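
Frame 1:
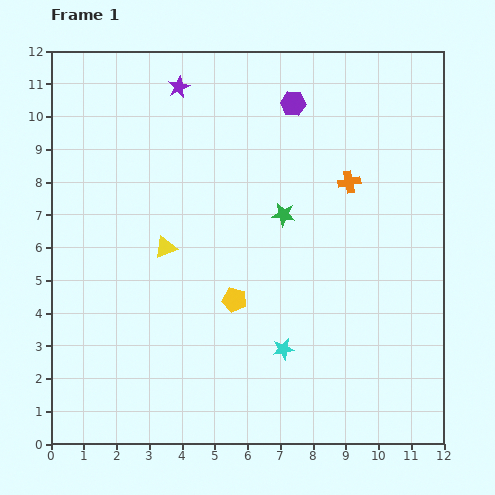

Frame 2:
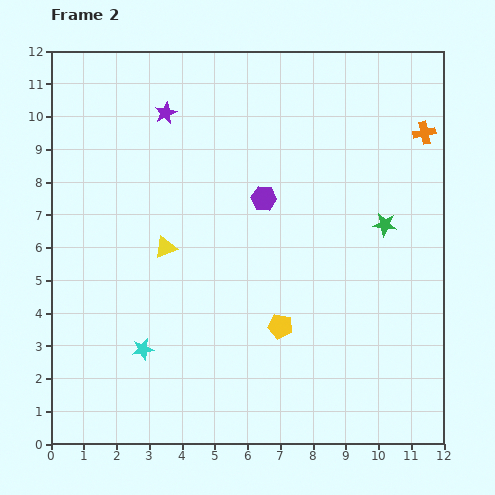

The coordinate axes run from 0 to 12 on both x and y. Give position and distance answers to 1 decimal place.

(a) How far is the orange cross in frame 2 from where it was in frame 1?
2.7

The orange cross moved from (9.1, 8.0) to (11.4, 9.5), a distance of √(2.3² + 1.5²) ≈ 2.7.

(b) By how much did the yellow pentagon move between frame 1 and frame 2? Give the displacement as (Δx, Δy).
(1.4, -0.8)

The yellow pentagon was at (5.6, 4.4) in frame 1 and (7.0, 3.6) in frame 2.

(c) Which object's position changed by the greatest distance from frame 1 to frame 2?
the cyan star

(moved 4.3; next 3.1)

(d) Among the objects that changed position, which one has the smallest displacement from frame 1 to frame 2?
the purple star

(moved 0.9)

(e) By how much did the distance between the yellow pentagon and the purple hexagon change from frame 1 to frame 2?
-2.4

Distance in frame 1: 6.3. Distance in frame 2: 3.9.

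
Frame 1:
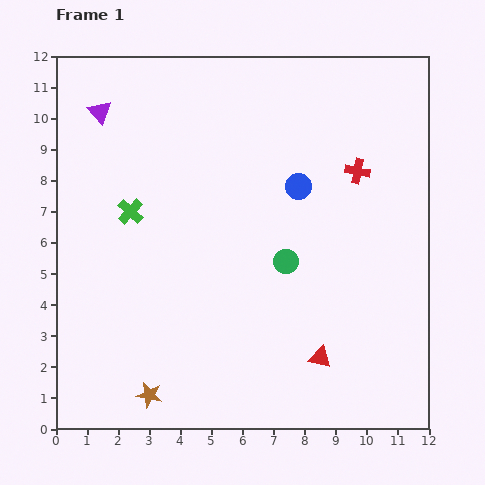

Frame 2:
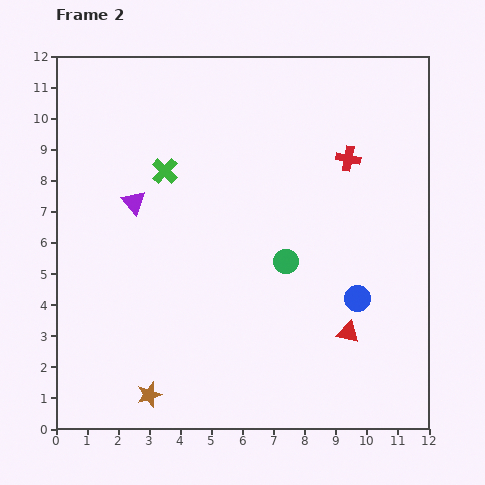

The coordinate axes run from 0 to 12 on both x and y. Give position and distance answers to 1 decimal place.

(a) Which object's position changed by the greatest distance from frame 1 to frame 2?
the blue circle

(moved 4.1; next 3.1)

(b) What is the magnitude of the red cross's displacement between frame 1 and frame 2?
0.5

The red cross moved from (9.7, 8.3) to (9.4, 8.7), a distance of √(0.3² + 0.4²) ≈ 0.5.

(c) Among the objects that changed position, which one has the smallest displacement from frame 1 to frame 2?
the red cross

(moved 0.5)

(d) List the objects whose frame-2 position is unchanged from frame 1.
the green circle, the brown star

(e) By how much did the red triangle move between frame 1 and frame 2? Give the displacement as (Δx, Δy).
(0.9, 0.8)

The red triangle was at (8.5, 2.3) in frame 1 and (9.4, 3.1) in frame 2.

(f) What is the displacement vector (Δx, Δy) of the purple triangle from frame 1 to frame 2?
(1.1, -2.9)

The purple triangle was at (1.4, 10.2) in frame 1 and (2.5, 7.3) in frame 2.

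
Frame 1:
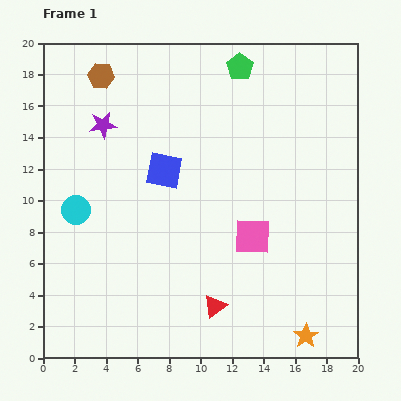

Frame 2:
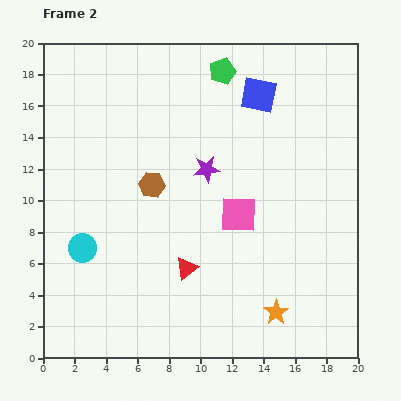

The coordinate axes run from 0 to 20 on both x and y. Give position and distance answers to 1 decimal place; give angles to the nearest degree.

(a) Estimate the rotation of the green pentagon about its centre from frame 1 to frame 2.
17° clockwise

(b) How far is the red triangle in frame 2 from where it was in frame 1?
3.0

The red triangle moved from (10.9, 3.3) to (9.1, 5.7), a distance of √(1.8² + 2.4²) ≈ 3.0.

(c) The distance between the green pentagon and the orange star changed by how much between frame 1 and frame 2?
-1.9

Distance in frame 1: 17.6. Distance in frame 2: 15.7.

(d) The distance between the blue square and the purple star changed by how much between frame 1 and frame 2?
+0.8

Distance in frame 1: 4.9. Distance in frame 2: 5.7.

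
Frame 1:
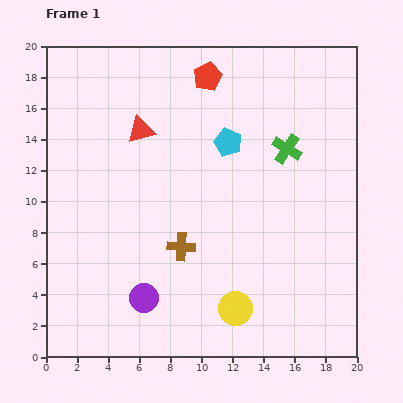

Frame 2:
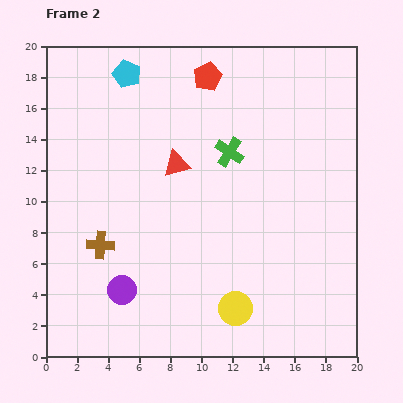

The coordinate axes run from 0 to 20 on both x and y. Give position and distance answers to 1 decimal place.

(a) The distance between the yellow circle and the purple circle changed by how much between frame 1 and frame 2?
+1.5

Distance in frame 1: 5.9. Distance in frame 2: 7.4.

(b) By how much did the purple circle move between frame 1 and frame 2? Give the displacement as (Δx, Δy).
(-1.4, 0.5)

The purple circle was at (6.3, 3.8) in frame 1 and (4.9, 4.3) in frame 2.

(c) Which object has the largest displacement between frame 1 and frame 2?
the cyan pentagon

(moved 7.8; next 5.2)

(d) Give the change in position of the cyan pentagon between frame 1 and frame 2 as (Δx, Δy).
(-6.5, 4.4)

The cyan pentagon was at (11.7, 13.8) in frame 1 and (5.2, 18.2) in frame 2.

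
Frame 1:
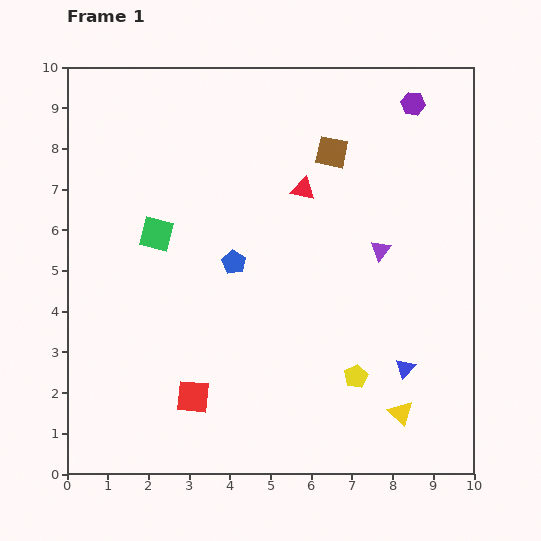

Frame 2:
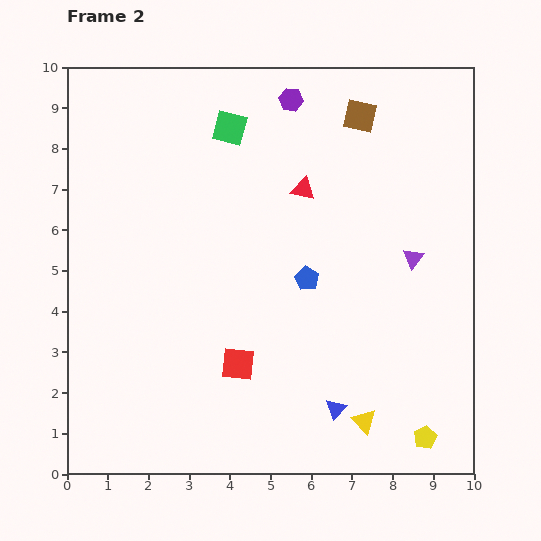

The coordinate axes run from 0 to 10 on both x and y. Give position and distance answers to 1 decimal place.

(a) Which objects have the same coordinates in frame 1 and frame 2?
the red triangle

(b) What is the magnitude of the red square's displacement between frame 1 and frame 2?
1.4

The red square moved from (3.1, 1.9) to (4.2, 2.7), a distance of √(1.1² + 0.8²) ≈ 1.4.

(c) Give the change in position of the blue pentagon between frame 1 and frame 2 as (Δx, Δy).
(1.8, -0.4)

The blue pentagon was at (4.1, 5.2) in frame 1 and (5.9, 4.8) in frame 2.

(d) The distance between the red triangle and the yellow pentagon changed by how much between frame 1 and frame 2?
+2.0

Distance in frame 1: 4.8. Distance in frame 2: 6.8.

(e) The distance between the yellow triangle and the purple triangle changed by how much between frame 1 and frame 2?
+0.2

Distance in frame 1: 4.0. Distance in frame 2: 4.2.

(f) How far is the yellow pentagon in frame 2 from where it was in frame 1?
2.3

The yellow pentagon moved from (7.1, 2.4) to (8.8, 0.9), a distance of √(1.7² + 1.5²) ≈ 2.3.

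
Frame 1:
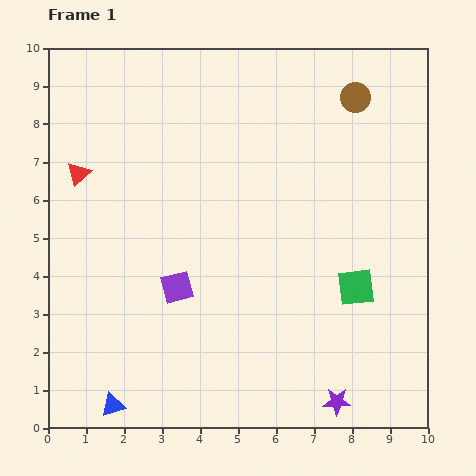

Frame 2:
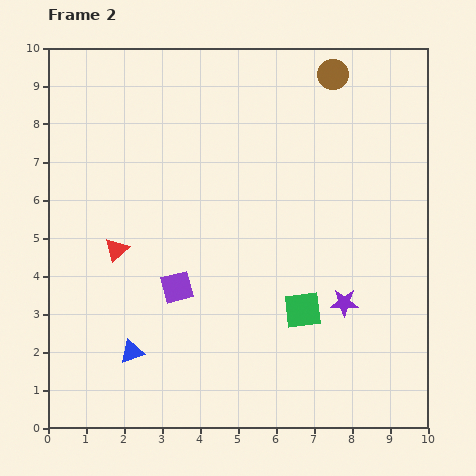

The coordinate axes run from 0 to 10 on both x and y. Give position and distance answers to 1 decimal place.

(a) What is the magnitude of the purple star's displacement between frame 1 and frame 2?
2.6

The purple star moved from (7.6, 0.7) to (7.8, 3.3), a distance of √(0.2² + 2.6²) ≈ 2.6.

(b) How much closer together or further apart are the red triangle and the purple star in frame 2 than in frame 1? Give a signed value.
-2.9

Distance in frame 1: 9.1. Distance in frame 2: 6.2.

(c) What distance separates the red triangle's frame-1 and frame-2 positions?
2.2

The red triangle moved from (0.8, 6.7) to (1.8, 4.7), a distance of √(1.0² + 2.0²) ≈ 2.2.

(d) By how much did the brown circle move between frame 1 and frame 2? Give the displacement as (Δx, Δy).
(-0.6, 0.6)

The brown circle was at (8.1, 8.7) in frame 1 and (7.5, 9.3) in frame 2.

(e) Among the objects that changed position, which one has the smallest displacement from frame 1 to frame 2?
the brown circle

(moved 0.8)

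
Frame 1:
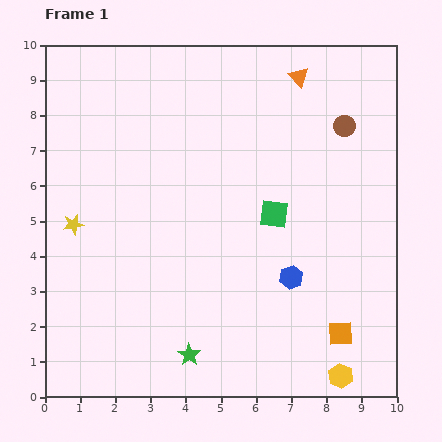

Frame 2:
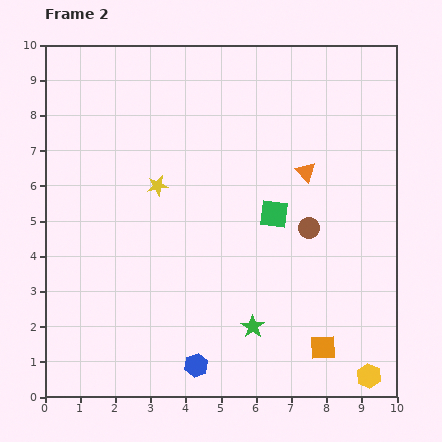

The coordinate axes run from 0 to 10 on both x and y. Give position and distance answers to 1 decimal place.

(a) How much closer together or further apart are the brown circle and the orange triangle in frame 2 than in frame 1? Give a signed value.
-0.3

Distance in frame 1: 1.9. Distance in frame 2: 1.6.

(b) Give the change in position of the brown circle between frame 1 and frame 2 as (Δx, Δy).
(-1.0, -2.9)

The brown circle was at (8.5, 7.7) in frame 1 and (7.5, 4.8) in frame 2.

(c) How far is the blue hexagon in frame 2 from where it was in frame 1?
3.7

The blue hexagon moved from (7.0, 3.4) to (4.3, 0.9), a distance of √(2.7² + 2.5²) ≈ 3.7.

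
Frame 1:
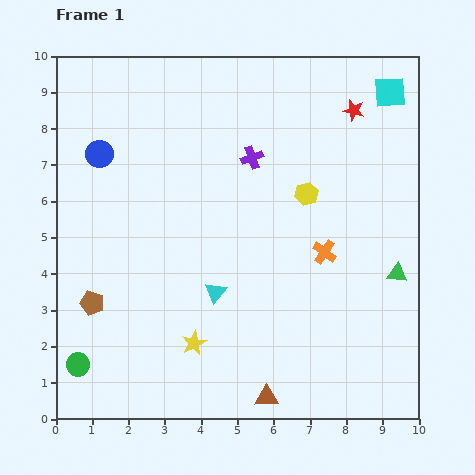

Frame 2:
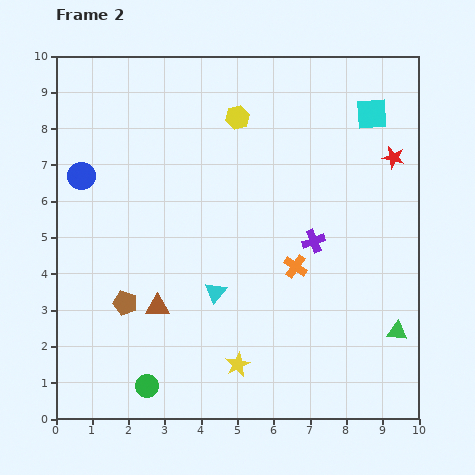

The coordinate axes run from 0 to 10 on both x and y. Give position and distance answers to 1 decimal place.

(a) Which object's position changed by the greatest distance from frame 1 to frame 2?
the brown triangle

(moved 3.9; next 2.9)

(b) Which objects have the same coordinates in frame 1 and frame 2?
the cyan triangle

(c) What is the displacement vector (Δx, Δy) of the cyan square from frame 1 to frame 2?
(-0.5, -0.6)

The cyan square was at (9.2, 9.0) in frame 1 and (8.7, 8.4) in frame 2.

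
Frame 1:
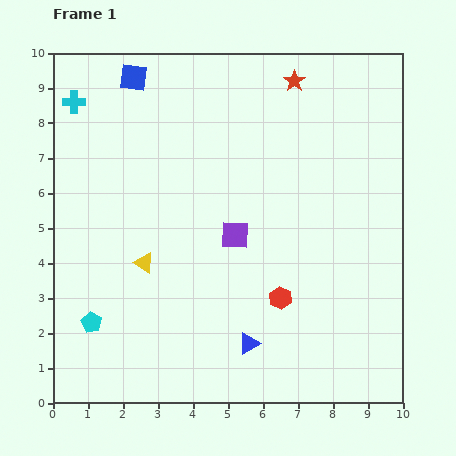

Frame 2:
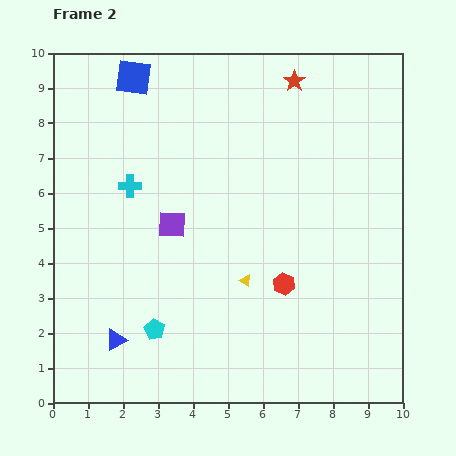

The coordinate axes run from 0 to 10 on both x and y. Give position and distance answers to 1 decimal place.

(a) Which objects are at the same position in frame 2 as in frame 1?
the blue square, the red star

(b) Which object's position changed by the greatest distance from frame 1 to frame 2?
the blue triangle

(moved 3.8; next 2.9)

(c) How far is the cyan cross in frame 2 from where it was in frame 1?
2.9

The cyan cross moved from (0.6, 8.6) to (2.2, 6.2), a distance of √(1.6² + 2.4²) ≈ 2.9.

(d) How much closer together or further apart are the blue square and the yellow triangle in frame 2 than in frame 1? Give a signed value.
+1.3

Distance in frame 1: 5.3. Distance in frame 2: 6.6.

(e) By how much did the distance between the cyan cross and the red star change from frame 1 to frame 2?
-0.7

Distance in frame 1: 6.3. Distance in frame 2: 5.6.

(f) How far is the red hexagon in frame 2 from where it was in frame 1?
0.4

The red hexagon moved from (6.5, 3.0) to (6.6, 3.4), a distance of √(0.1² + 0.4²) ≈ 0.4.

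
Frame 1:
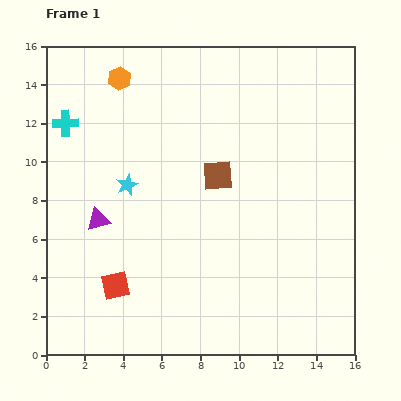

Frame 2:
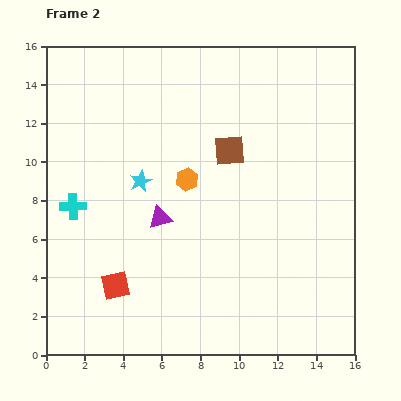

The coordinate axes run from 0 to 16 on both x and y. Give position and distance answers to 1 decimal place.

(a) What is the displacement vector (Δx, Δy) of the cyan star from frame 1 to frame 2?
(0.7, 0.2)

The cyan star was at (4.2, 8.8) in frame 1 and (4.9, 9.0) in frame 2.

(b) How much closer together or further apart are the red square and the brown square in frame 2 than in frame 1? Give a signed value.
+1.4

Distance in frame 1: 7.8. Distance in frame 2: 9.2.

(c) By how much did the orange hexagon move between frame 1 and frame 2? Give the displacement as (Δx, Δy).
(3.5, -5.2)

The orange hexagon was at (3.8, 14.3) in frame 1 and (7.3, 9.1) in frame 2.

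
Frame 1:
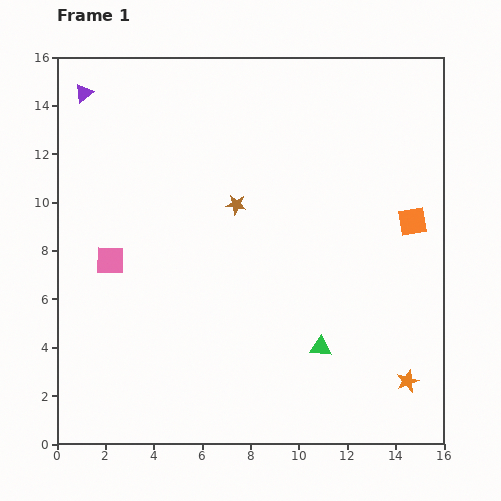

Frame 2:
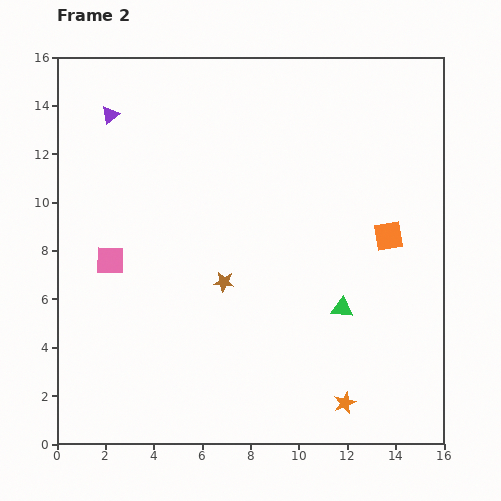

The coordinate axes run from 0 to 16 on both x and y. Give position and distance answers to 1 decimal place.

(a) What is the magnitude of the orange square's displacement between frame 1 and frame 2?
1.2

The orange square moved from (14.7, 9.2) to (13.7, 8.6), a distance of √(1.0² + 0.6²) ≈ 1.2.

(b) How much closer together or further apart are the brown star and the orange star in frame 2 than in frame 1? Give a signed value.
-3.1

Distance in frame 1: 10.2. Distance in frame 2: 7.1.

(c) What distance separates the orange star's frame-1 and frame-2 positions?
2.8

The orange star moved from (14.5, 2.6) to (11.9, 1.7), a distance of √(2.6² + 0.9²) ≈ 2.8.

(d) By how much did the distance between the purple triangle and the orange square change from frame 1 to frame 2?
-2.1

Distance in frame 1: 14.6. Distance in frame 2: 12.5.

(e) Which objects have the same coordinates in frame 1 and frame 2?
the pink square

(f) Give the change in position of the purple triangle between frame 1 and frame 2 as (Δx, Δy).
(1.1, -0.9)

The purple triangle was at (1.1, 14.5) in frame 1 and (2.2, 13.6) in frame 2.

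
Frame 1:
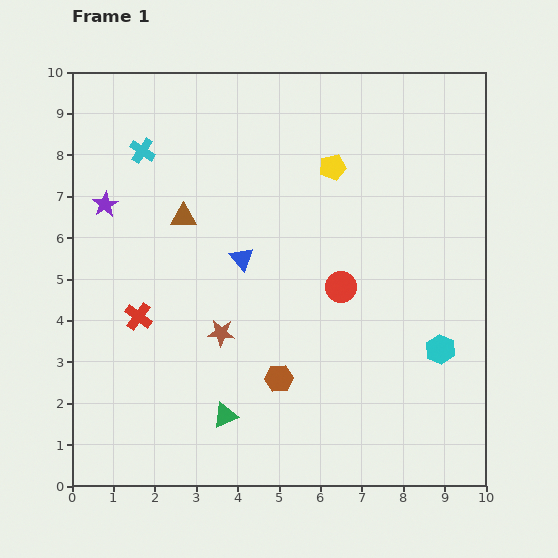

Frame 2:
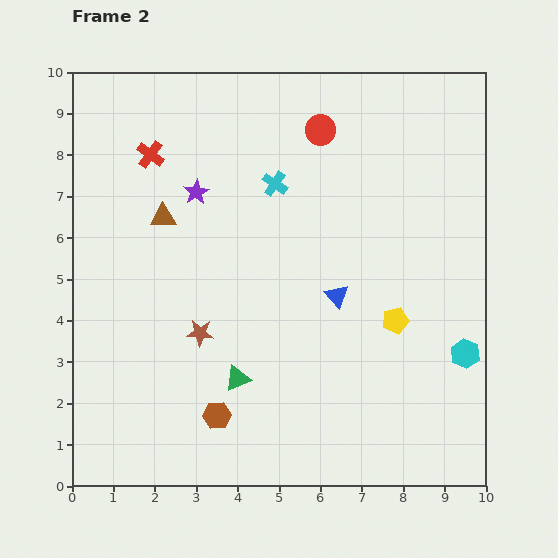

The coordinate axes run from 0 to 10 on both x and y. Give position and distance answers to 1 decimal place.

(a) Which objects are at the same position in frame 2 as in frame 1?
none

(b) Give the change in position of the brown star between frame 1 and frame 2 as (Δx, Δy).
(-0.5, 0.0)

The brown star was at (3.6, 3.7) in frame 1 and (3.1, 3.7) in frame 2.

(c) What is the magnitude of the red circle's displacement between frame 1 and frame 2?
3.8

The red circle moved from (6.5, 4.8) to (6.0, 8.6), a distance of √(0.5² + 3.8²) ≈ 3.8.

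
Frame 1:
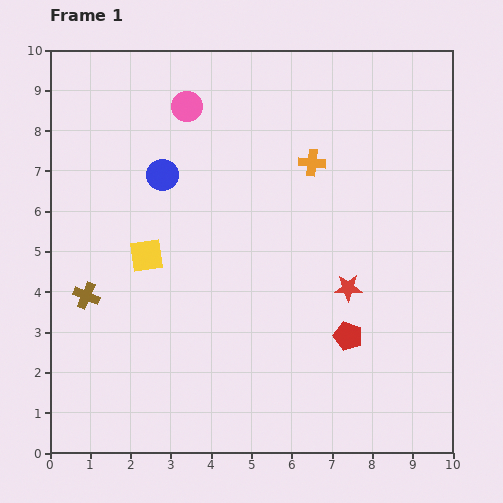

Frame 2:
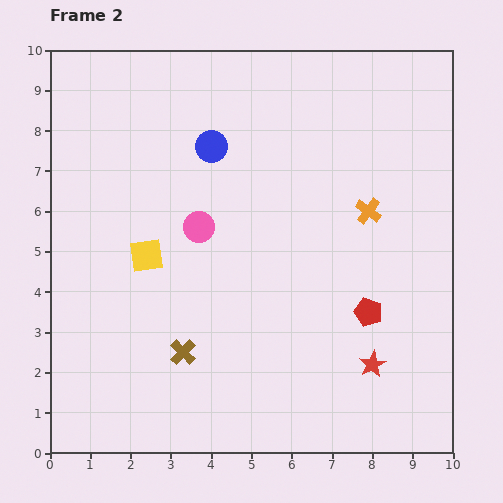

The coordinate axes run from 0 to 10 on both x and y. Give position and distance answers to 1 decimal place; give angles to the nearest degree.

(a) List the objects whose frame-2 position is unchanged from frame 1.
the yellow square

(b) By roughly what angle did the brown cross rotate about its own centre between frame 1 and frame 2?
21° clockwise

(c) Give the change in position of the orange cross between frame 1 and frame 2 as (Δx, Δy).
(1.4, -1.2)

The orange cross was at (6.5, 7.2) in frame 1 and (7.9, 6.0) in frame 2.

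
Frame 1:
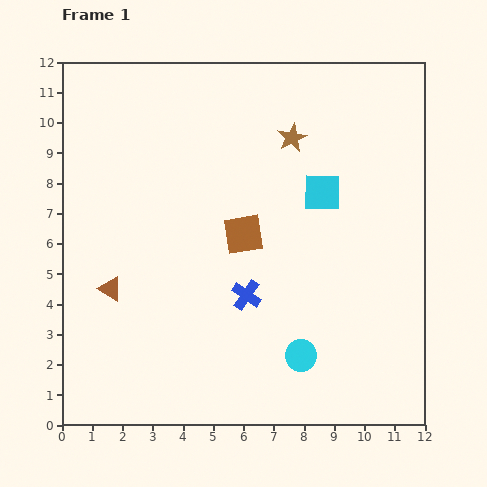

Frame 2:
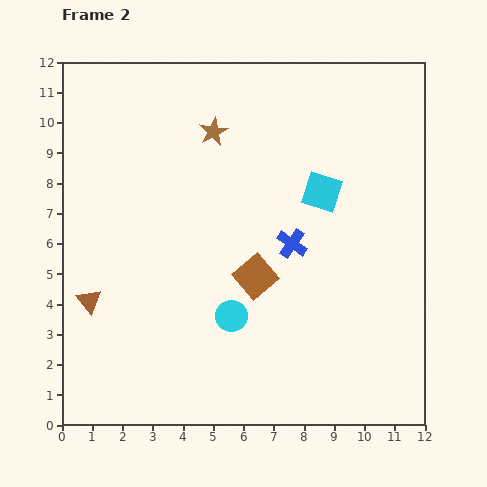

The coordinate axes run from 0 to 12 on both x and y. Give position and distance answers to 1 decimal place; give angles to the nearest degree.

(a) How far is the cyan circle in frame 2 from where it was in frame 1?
2.6

The cyan circle moved from (7.9, 2.3) to (5.6, 3.6), a distance of √(2.3² + 1.3²) ≈ 2.6.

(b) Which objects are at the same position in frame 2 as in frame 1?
the cyan square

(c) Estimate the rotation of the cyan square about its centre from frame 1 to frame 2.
16° clockwise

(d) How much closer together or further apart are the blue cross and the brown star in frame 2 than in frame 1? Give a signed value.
-0.9

Distance in frame 1: 5.4. Distance in frame 2: 4.5.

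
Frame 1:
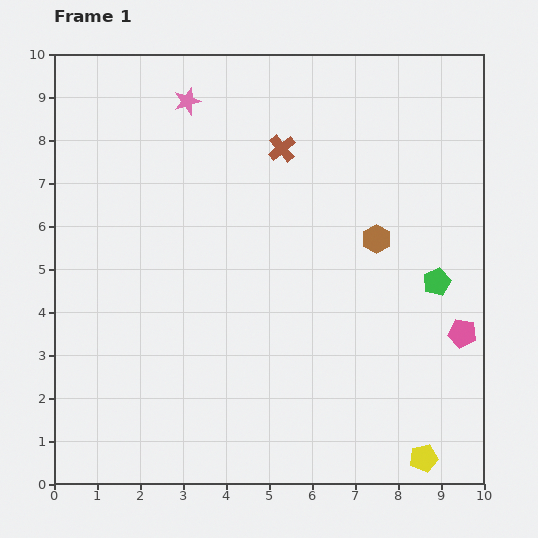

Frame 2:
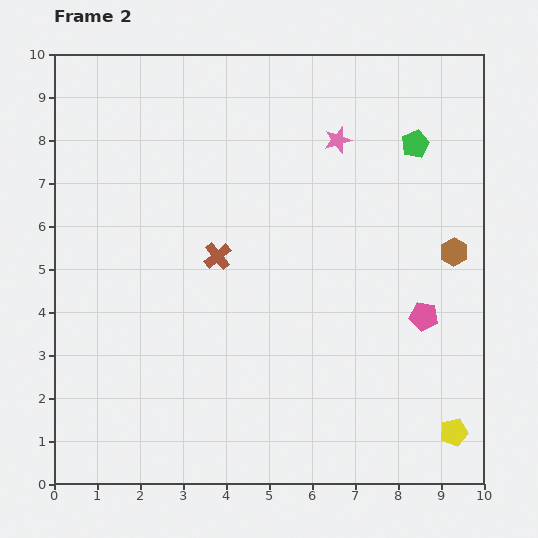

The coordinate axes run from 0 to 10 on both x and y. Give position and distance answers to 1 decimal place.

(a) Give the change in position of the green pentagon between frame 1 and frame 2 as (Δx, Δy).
(-0.5, 3.2)

The green pentagon was at (8.9, 4.7) in frame 1 and (8.4, 7.9) in frame 2.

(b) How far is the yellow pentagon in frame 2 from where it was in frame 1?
0.9

The yellow pentagon moved from (8.6, 0.6) to (9.3, 1.2), a distance of √(0.7² + 0.6²) ≈ 0.9.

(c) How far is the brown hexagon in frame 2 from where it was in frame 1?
1.8

The brown hexagon moved from (7.5, 5.7) to (9.3, 5.4), a distance of √(1.8² + 0.3²) ≈ 1.8.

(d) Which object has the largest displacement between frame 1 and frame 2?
the pink star

(moved 3.6; next 3.2)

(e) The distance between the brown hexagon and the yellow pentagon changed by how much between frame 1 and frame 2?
-1.0

Distance in frame 1: 5.2. Distance in frame 2: 4.2.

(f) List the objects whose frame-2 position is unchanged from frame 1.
none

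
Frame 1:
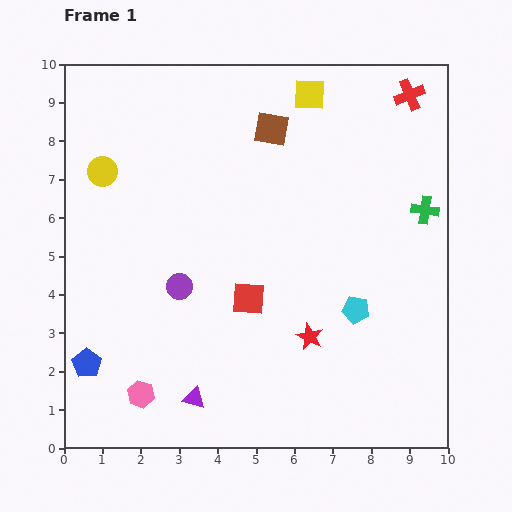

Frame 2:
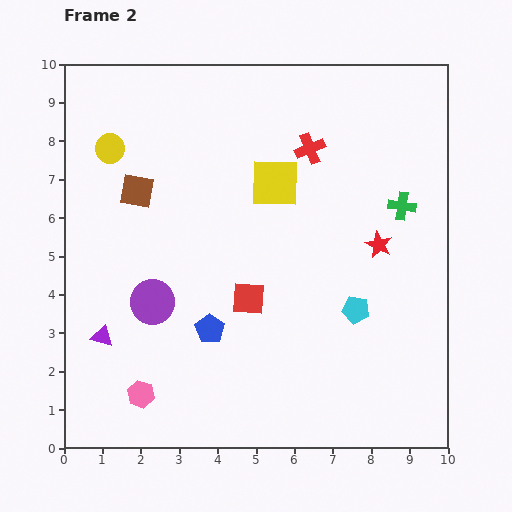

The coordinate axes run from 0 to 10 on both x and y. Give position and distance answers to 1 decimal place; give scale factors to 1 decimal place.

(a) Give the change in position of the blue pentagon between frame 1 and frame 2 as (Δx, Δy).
(3.2, 0.9)

The blue pentagon was at (0.6, 2.2) in frame 1 and (3.8, 3.1) in frame 2.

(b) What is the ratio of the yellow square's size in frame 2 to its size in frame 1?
1.6×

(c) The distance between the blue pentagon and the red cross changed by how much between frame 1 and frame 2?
-5.5

Distance in frame 1: 10.9. Distance in frame 2: 5.4.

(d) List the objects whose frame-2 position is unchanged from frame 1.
the red square, the pink hexagon, the cyan pentagon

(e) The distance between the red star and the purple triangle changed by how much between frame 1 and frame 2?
+4.2

Distance in frame 1: 3.4. Distance in frame 2: 7.6.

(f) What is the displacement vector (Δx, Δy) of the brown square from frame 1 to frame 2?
(-3.5, -1.6)

The brown square was at (5.4, 8.3) in frame 1 and (1.9, 6.7) in frame 2.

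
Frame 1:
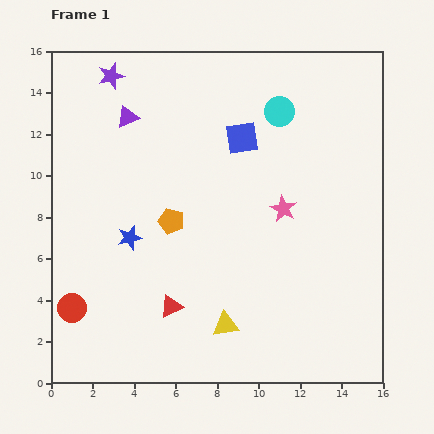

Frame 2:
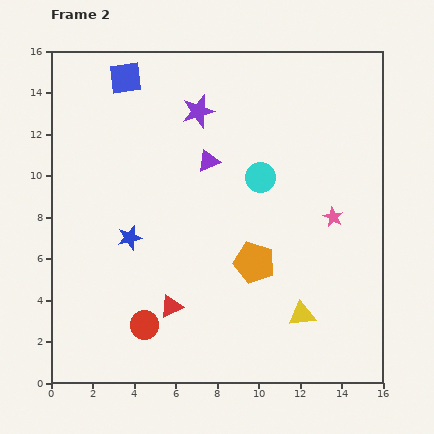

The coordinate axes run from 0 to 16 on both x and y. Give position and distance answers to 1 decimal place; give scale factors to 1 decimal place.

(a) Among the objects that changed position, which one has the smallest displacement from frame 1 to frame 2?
the pink star

(moved 2.4)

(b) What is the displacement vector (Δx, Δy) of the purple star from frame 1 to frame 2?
(4.2, -1.7)

The purple star was at (2.9, 14.8) in frame 1 and (7.1, 13.1) in frame 2.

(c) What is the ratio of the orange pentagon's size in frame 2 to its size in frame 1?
1.6×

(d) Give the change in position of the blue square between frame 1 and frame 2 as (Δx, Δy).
(-5.6, 2.9)

The blue square was at (9.2, 11.8) in frame 1 and (3.6, 14.7) in frame 2.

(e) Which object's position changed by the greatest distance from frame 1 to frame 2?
the blue square

(moved 6.3; next 4.5)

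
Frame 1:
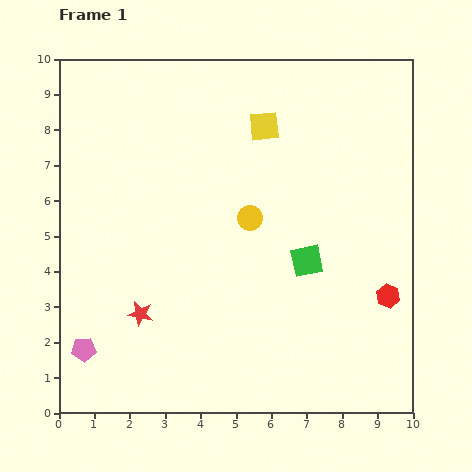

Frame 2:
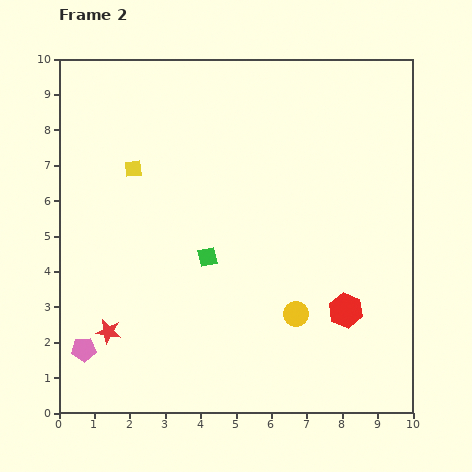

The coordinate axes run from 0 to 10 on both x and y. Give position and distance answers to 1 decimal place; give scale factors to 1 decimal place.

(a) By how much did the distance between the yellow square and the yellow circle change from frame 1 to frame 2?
+3.6

Distance in frame 1: 2.6. Distance in frame 2: 6.2.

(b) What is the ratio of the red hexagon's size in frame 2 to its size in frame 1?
1.4×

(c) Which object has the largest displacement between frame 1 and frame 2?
the yellow square

(moved 3.9; next 3.0)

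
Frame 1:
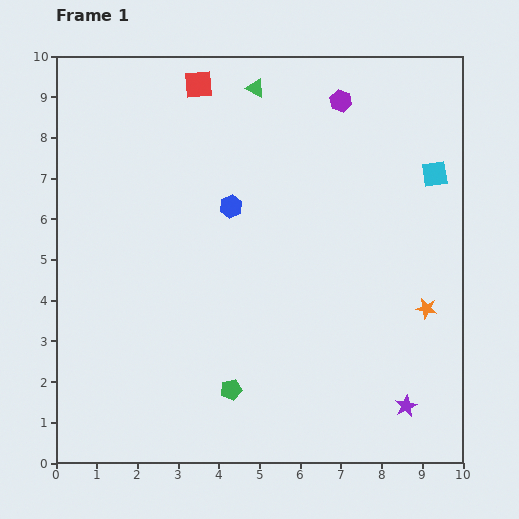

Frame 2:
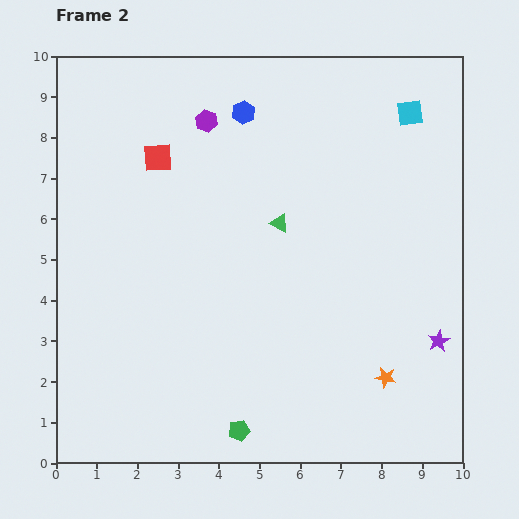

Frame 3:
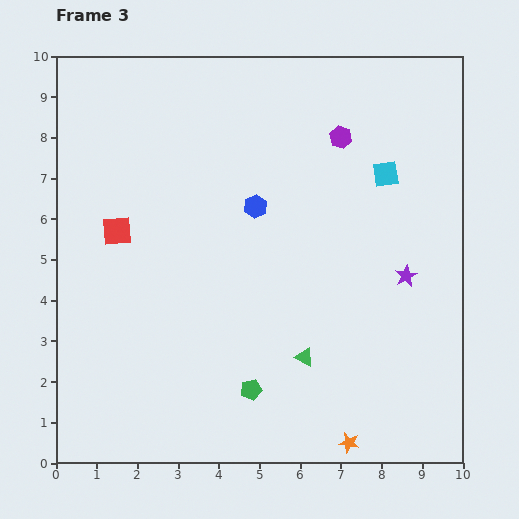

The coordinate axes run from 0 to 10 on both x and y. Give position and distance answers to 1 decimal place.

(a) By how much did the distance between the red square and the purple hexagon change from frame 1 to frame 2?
-2.0

Distance in frame 1: 3.5. Distance in frame 2: 1.5.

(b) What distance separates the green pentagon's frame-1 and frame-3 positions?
0.5

The green pentagon moved from (4.3, 1.8) to (4.8, 1.8), a distance of √(0.5² + 0.0²) ≈ 0.5.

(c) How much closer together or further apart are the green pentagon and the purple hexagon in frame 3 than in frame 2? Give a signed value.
-1.0

Distance in frame 2: 7.6. Distance in frame 3: 6.6.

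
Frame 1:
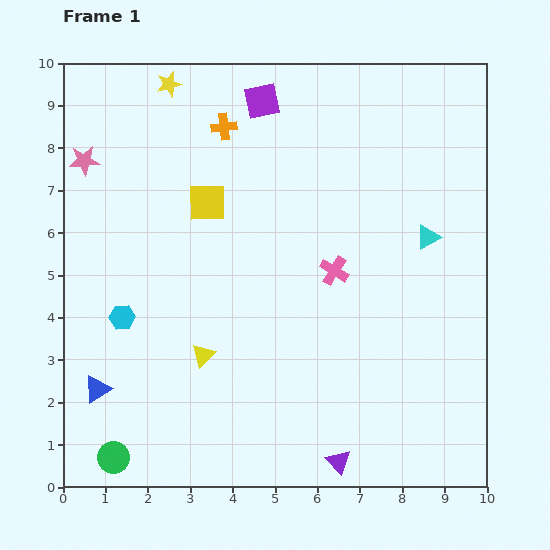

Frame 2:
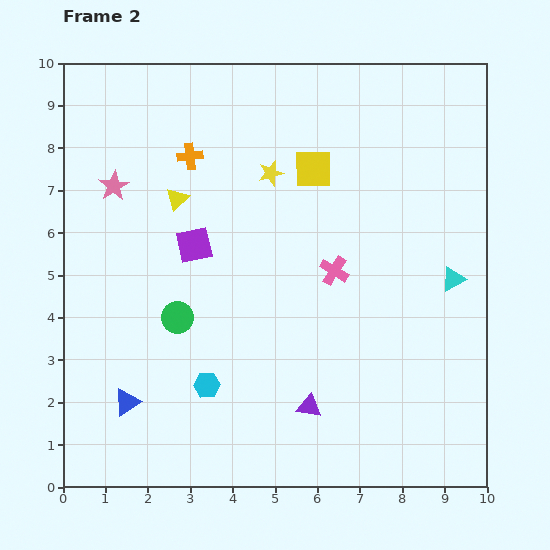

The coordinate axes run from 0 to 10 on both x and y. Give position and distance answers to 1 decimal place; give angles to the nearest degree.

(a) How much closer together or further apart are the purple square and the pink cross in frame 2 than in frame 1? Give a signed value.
-0.9

Distance in frame 1: 4.3. Distance in frame 2: 3.4.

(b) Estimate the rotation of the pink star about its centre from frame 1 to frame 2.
26° counter-clockwise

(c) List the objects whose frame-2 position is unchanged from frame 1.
the pink cross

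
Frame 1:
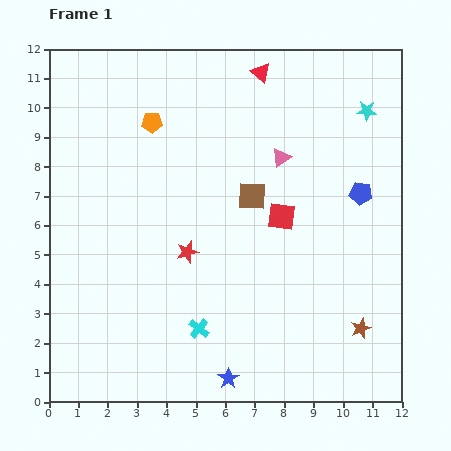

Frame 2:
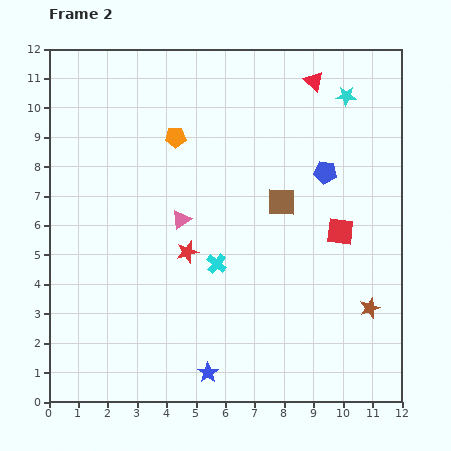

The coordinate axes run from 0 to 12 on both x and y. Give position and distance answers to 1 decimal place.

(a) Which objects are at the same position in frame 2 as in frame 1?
the red star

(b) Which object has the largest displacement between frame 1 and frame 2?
the pink triangle

(moved 4.0; next 2.3)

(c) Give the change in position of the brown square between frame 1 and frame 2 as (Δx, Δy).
(1.0, -0.2)

The brown square was at (6.9, 7.0) in frame 1 and (7.9, 6.8) in frame 2.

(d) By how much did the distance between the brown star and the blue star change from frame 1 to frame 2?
+1.1

Distance in frame 1: 4.8. Distance in frame 2: 5.9.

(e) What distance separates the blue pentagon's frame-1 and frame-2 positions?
1.4

The blue pentagon moved from (10.6, 7.1) to (9.4, 7.8), a distance of √(1.2² + 0.7²) ≈ 1.4.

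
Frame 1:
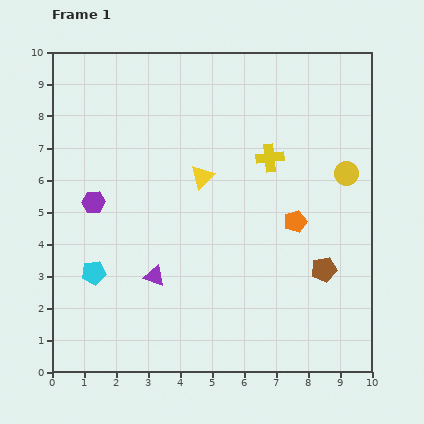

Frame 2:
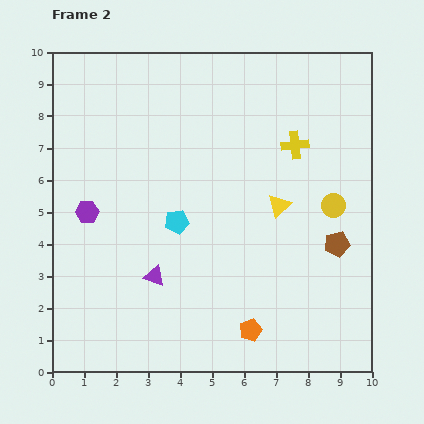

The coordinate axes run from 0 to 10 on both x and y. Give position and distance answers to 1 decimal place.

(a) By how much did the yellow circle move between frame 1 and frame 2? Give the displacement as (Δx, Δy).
(-0.4, -1.0)

The yellow circle was at (9.2, 6.2) in frame 1 and (8.8, 5.2) in frame 2.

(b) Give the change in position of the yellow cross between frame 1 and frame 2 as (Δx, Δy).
(0.8, 0.4)

The yellow cross was at (6.8, 6.7) in frame 1 and (7.6, 7.1) in frame 2.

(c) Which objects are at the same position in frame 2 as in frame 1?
the purple triangle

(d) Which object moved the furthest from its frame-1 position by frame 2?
the orange pentagon

(moved 3.7; next 3.1)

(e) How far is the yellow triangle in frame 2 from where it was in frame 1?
2.6

The yellow triangle moved from (4.7, 6.1) to (7.1, 5.2), a distance of √(2.4² + 0.9²) ≈ 2.6.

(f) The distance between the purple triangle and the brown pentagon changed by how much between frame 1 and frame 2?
+0.5

Distance in frame 1: 5.3. Distance in frame 2: 5.8.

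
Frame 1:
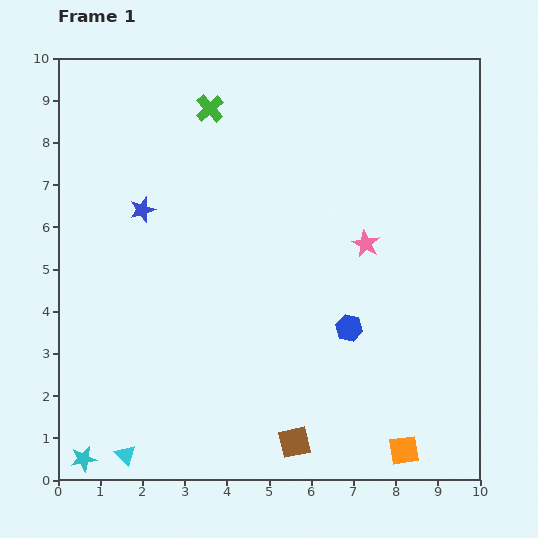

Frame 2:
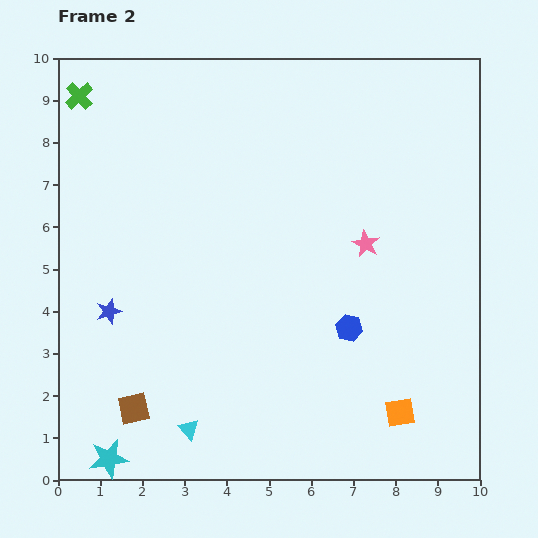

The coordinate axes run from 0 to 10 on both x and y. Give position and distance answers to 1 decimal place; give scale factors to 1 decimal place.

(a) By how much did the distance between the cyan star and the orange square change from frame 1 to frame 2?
-0.6

Distance in frame 1: 7.6. Distance in frame 2: 7.0.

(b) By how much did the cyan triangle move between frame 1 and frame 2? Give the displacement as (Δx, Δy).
(1.5, 0.6)

The cyan triangle was at (1.6, 0.6) in frame 1 and (3.1, 1.2) in frame 2.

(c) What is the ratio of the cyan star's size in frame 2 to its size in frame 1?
1.5×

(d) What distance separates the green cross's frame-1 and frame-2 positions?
3.1

The green cross moved from (3.6, 8.8) to (0.5, 9.1), a distance of √(3.1² + 0.3²) ≈ 3.1.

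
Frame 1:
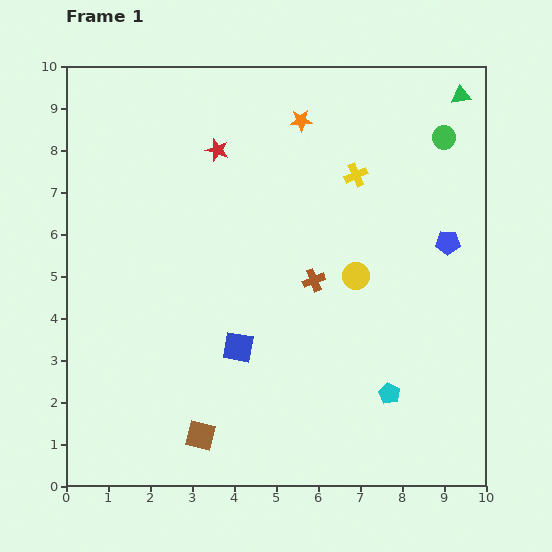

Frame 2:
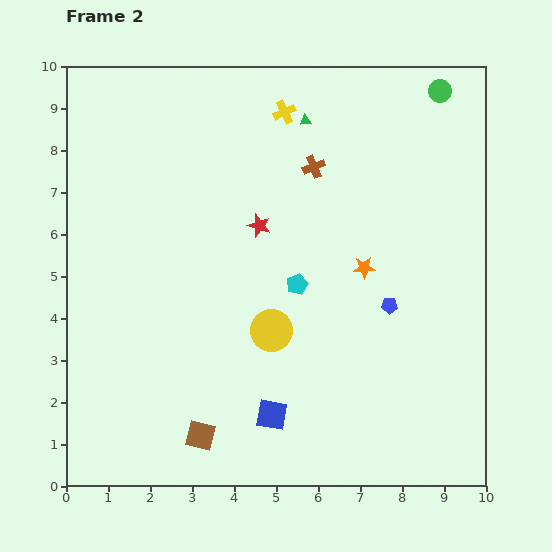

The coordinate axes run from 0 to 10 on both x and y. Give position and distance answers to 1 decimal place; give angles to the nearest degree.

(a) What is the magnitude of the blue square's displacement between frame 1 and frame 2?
1.8

The blue square moved from (4.1, 3.3) to (4.9, 1.7), a distance of √(0.8² + 1.6²) ≈ 1.8.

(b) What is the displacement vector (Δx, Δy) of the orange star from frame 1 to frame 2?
(1.5, -3.5)

The orange star was at (5.6, 8.7) in frame 1 and (7.1, 5.2) in frame 2.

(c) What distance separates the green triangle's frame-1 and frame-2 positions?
3.7

The green triangle moved from (9.4, 9.3) to (5.7, 8.7), a distance of √(3.7² + 0.6²) ≈ 3.7.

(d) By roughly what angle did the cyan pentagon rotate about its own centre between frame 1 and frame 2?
21° clockwise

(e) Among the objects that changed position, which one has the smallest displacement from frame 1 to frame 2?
the green circle

(moved 1.1)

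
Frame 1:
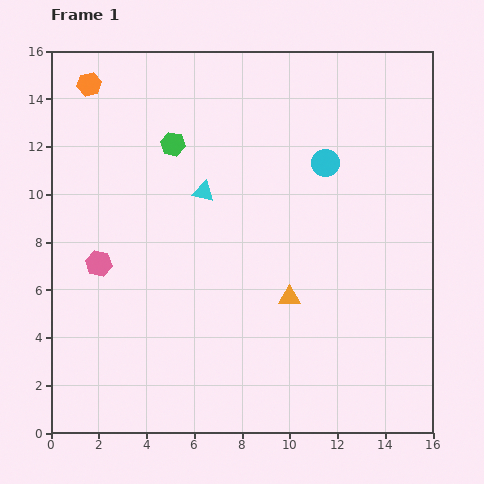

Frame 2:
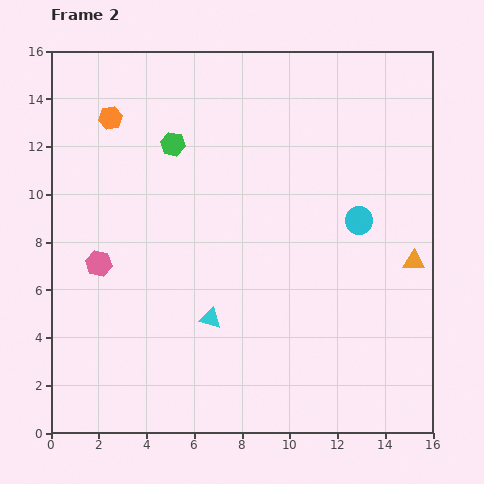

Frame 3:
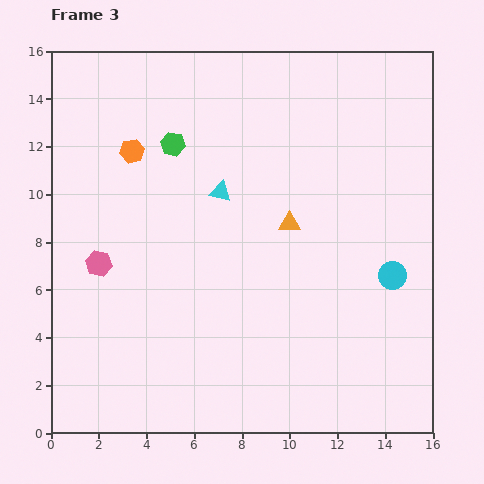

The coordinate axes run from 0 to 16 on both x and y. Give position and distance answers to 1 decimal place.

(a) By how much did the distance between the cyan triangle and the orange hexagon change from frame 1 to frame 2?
+2.8

Distance in frame 1: 6.6. Distance in frame 2: 9.4.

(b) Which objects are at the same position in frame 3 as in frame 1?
the pink hexagon, the green hexagon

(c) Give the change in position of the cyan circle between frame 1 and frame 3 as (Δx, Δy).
(2.8, -4.7)

The cyan circle was at (11.5, 11.3) in frame 1 and (14.3, 6.6) in frame 3.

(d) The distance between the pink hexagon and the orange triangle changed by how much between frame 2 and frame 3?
-5.0

Distance in frame 2: 13.2. Distance in frame 3: 8.2.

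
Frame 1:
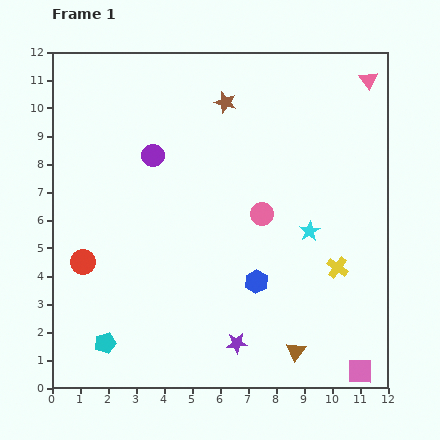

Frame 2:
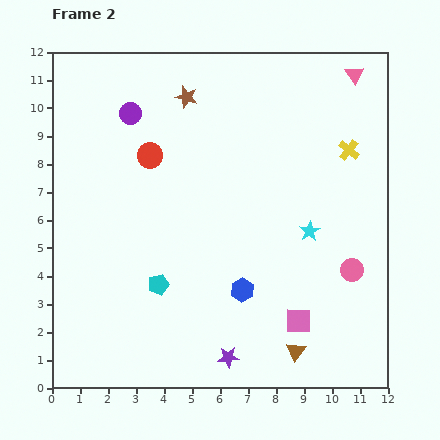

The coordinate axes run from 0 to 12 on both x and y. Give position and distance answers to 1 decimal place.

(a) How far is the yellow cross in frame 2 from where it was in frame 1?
4.2

The yellow cross moved from (10.2, 4.3) to (10.6, 8.5), a distance of √(0.4² + 4.2²) ≈ 4.2.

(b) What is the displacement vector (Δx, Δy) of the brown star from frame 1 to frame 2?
(-1.4, 0.2)

The brown star was at (6.2, 10.2) in frame 1 and (4.8, 10.4) in frame 2.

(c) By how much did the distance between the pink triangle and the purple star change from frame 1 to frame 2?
+0.6

Distance in frame 1: 10.5. Distance in frame 2: 11.1.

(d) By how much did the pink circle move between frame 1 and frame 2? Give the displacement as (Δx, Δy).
(3.2, -2.0)

The pink circle was at (7.5, 6.2) in frame 1 and (10.7, 4.2) in frame 2.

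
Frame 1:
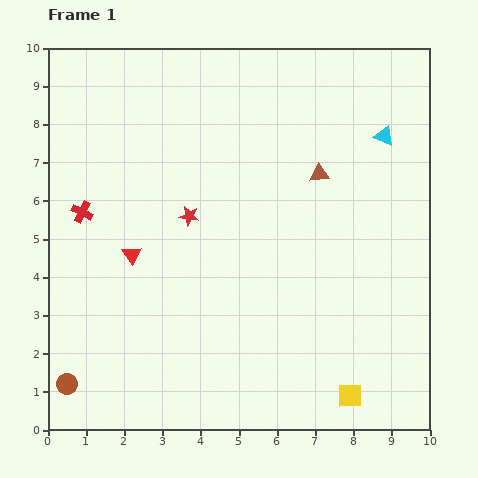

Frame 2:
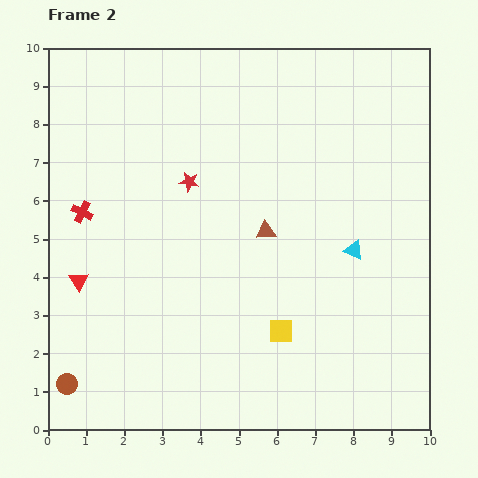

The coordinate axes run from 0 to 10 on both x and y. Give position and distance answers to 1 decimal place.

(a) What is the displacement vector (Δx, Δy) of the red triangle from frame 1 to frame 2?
(-1.4, -0.7)

The red triangle was at (2.2, 4.6) in frame 1 and (0.8, 3.9) in frame 2.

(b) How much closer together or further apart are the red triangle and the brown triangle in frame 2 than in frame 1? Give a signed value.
-0.2

Distance in frame 1: 5.3. Distance in frame 2: 5.1.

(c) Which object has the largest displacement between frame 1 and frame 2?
the cyan triangle

(moved 3.1; next 2.5)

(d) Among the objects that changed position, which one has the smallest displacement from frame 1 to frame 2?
the red star

(moved 0.9)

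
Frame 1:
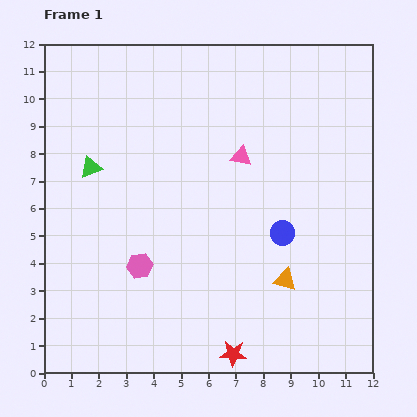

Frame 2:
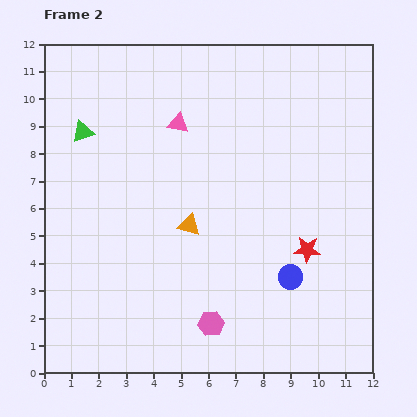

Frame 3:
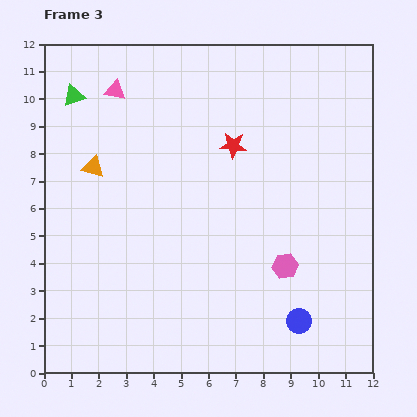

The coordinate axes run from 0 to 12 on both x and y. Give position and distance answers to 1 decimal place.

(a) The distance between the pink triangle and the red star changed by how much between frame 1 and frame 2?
-0.6

Distance in frame 1: 7.2. Distance in frame 2: 6.6.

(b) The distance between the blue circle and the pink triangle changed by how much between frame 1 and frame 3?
+7.5

Distance in frame 1: 3.2. Distance in frame 3: 10.7.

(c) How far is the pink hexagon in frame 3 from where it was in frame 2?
3.4

The pink hexagon moved from (6.1, 1.8) to (8.8, 3.9), a distance of √(2.7² + 2.1²) ≈ 3.4.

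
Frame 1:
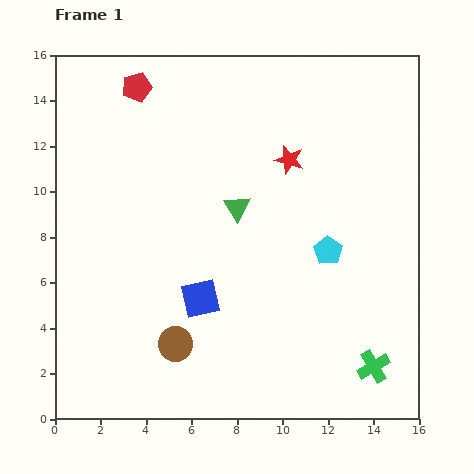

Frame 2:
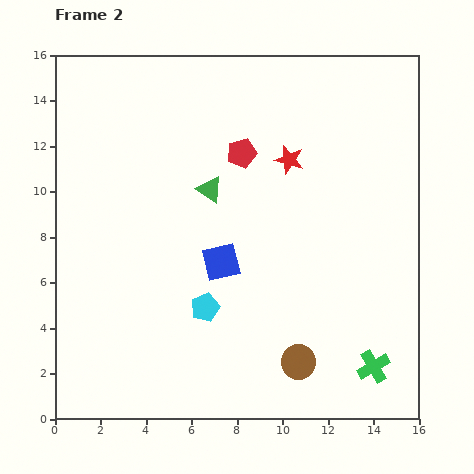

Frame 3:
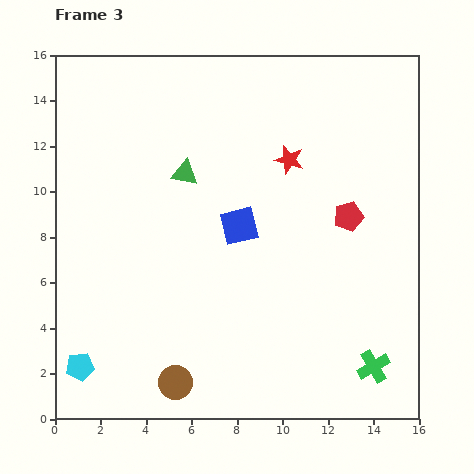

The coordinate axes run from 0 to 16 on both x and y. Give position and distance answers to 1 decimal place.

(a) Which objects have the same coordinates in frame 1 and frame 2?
the green cross, the red star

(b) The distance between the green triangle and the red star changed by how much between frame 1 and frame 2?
+0.6

Distance in frame 1: 3.1. Distance in frame 2: 3.7.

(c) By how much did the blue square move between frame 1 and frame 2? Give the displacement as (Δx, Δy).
(0.9, 1.6)

The blue square was at (6.4, 5.3) in frame 1 and (7.3, 6.9) in frame 2.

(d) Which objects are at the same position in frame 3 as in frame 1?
the green cross, the red star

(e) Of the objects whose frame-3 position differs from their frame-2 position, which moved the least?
the green triangle

(moved 1.3)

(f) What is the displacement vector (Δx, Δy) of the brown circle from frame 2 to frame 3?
(-5.4, -0.9)

The brown circle was at (10.7, 2.5) in frame 2 and (5.3, 1.6) in frame 3.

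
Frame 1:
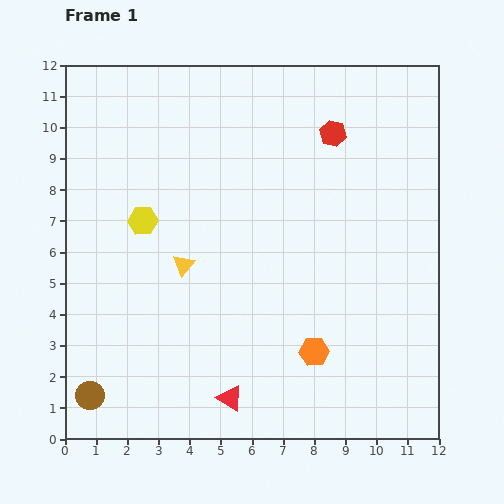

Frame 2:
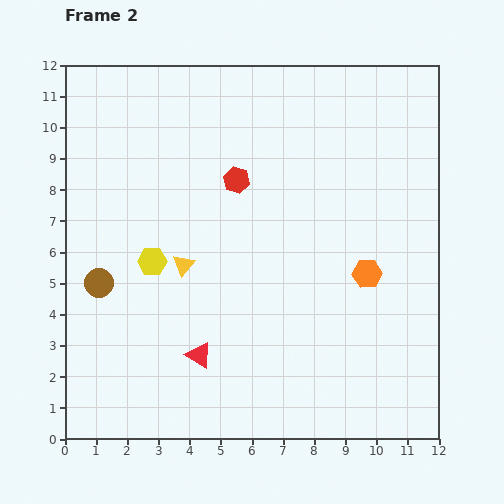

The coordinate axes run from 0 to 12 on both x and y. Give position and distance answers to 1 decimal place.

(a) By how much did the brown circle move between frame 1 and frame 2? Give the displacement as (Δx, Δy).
(0.3, 3.6)

The brown circle was at (0.8, 1.4) in frame 1 and (1.1, 5.0) in frame 2.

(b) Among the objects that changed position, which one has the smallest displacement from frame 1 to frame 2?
the yellow hexagon

(moved 1.3)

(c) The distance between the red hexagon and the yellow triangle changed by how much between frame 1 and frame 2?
-3.2

Distance in frame 1: 6.4. Distance in frame 2: 3.2.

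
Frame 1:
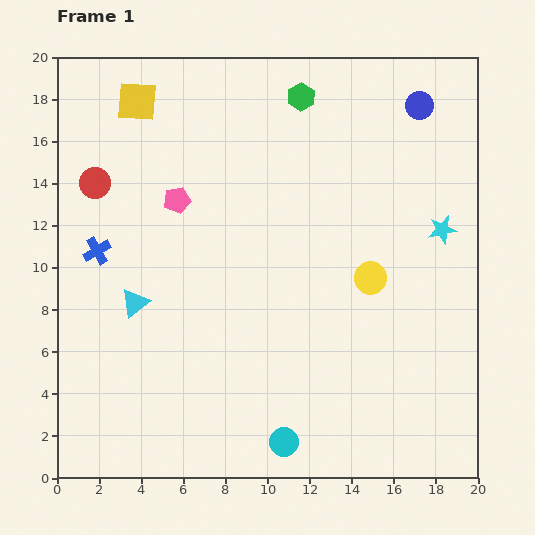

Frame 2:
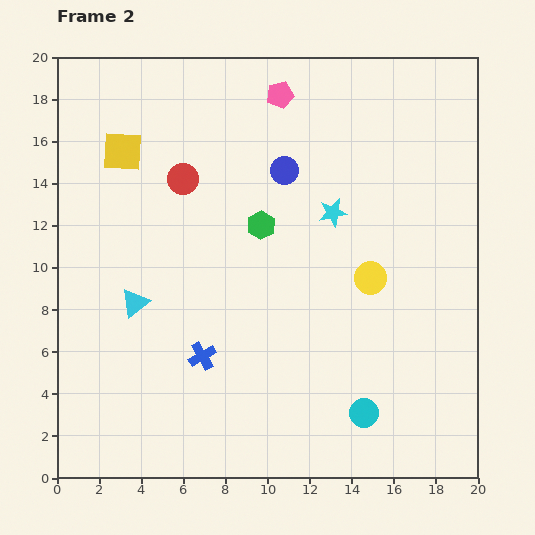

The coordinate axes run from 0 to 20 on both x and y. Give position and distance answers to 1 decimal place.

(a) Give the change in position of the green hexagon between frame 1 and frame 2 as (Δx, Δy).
(-1.9, -6.1)

The green hexagon was at (11.6, 18.1) in frame 1 and (9.7, 12.0) in frame 2.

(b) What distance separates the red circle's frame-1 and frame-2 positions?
4.2

The red circle moved from (1.8, 14.0) to (6.0, 14.2), a distance of √(4.2² + 0.2²) ≈ 4.2.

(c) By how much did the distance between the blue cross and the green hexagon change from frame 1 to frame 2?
-5.3

Distance in frame 1: 12.1. Distance in frame 2: 6.8.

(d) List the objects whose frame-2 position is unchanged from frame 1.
the yellow circle, the cyan triangle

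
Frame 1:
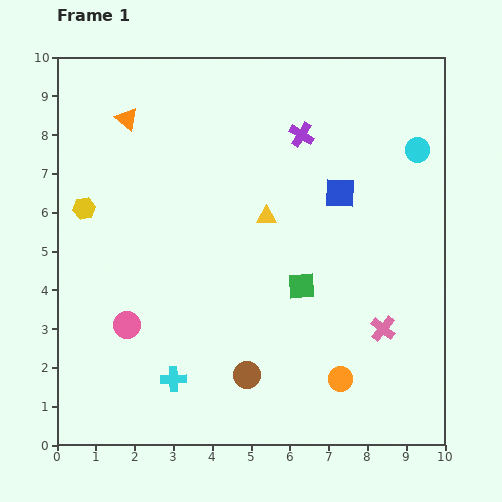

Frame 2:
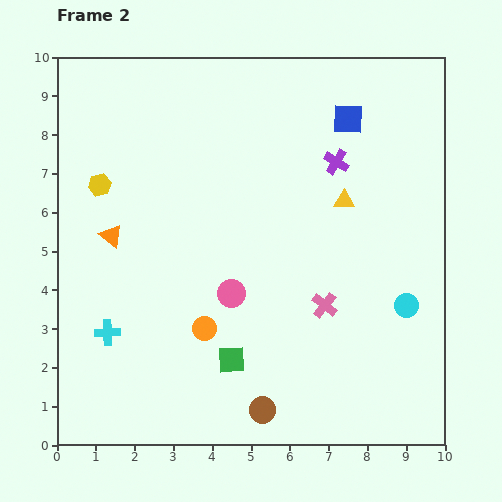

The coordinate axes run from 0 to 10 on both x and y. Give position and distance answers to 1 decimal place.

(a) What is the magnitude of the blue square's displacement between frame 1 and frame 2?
1.9

The blue square moved from (7.3, 6.5) to (7.5, 8.4), a distance of √(0.2² + 1.9²) ≈ 1.9.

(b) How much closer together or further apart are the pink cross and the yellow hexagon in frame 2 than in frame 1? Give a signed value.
-1.7

Distance in frame 1: 8.3. Distance in frame 2: 6.6.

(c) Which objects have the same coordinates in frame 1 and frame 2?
none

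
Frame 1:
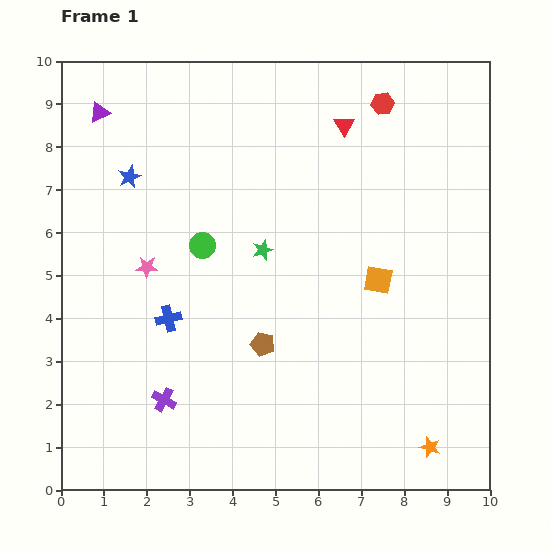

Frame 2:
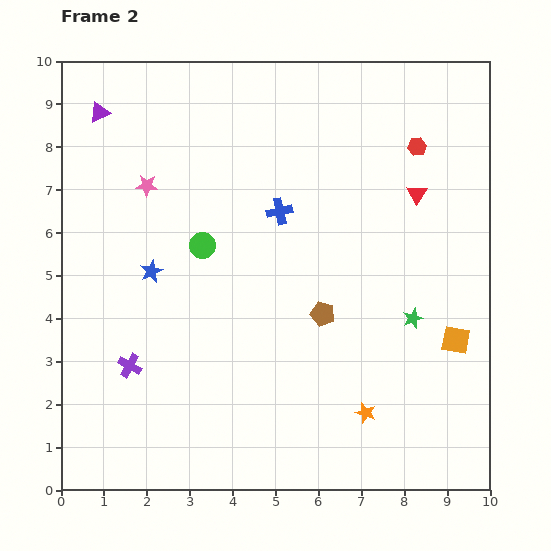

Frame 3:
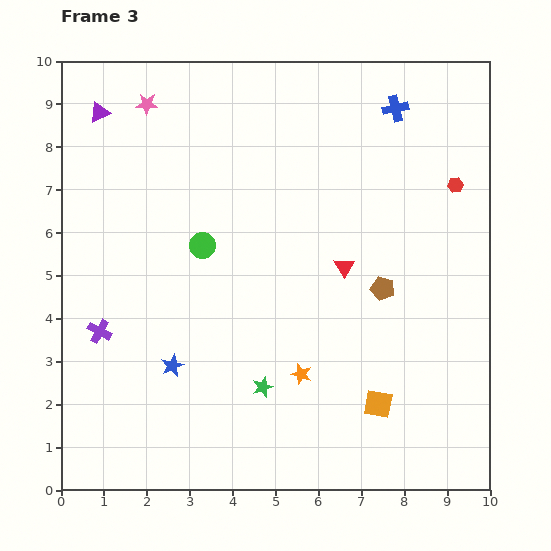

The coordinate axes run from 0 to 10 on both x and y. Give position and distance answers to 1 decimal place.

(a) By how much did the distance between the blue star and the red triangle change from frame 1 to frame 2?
+1.4

Distance in frame 1: 5.1. Distance in frame 2: 6.5.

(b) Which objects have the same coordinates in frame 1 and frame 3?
the green circle, the purple triangle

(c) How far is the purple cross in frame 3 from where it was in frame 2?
1.1

The purple cross moved from (1.6, 2.9) to (0.9, 3.7), a distance of √(0.7² + 0.8²) ≈ 1.1.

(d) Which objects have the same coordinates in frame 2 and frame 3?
the green circle, the purple triangle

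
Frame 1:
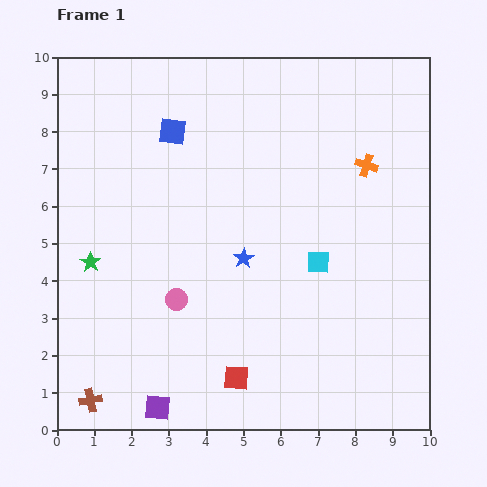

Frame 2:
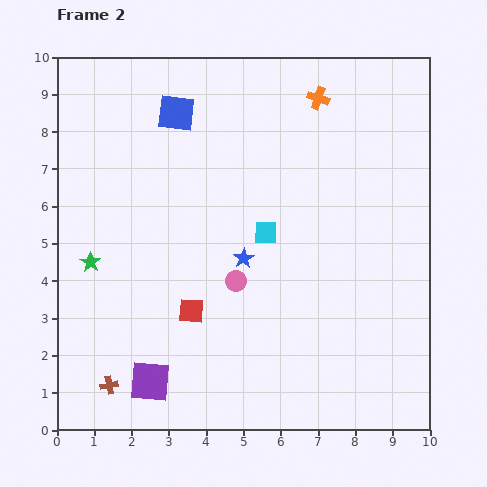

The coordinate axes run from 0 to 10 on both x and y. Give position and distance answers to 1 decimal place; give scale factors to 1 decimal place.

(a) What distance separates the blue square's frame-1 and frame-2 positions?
0.5

The blue square moved from (3.1, 8.0) to (3.2, 8.5), a distance of √(0.1² + 0.5²) ≈ 0.5.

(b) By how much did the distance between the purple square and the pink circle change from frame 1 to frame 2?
+0.6

Distance in frame 1: 2.9. Distance in frame 2: 3.5.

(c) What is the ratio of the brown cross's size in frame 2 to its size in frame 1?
0.8×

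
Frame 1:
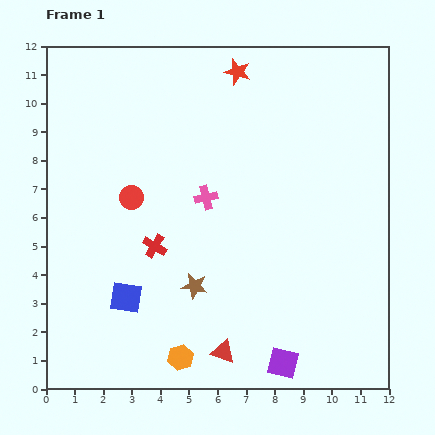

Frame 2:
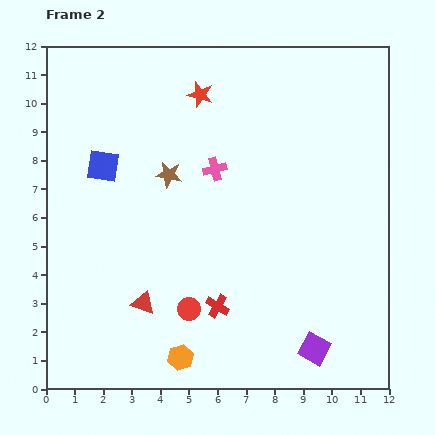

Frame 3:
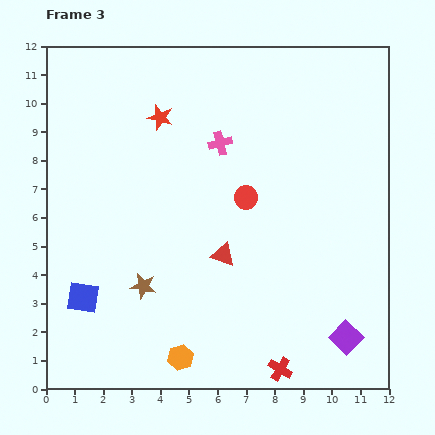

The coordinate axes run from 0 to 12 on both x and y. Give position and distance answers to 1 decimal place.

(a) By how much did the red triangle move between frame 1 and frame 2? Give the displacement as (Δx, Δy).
(-2.8, 1.7)

The red triangle was at (6.2, 1.3) in frame 1 and (3.4, 3.0) in frame 2.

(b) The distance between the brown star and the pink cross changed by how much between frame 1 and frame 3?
+2.6

Distance in frame 1: 3.1. Distance in frame 3: 5.7.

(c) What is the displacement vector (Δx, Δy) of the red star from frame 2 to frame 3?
(-1.4, -0.8)

The red star was at (5.4, 10.3) in frame 2 and (4.0, 9.5) in frame 3.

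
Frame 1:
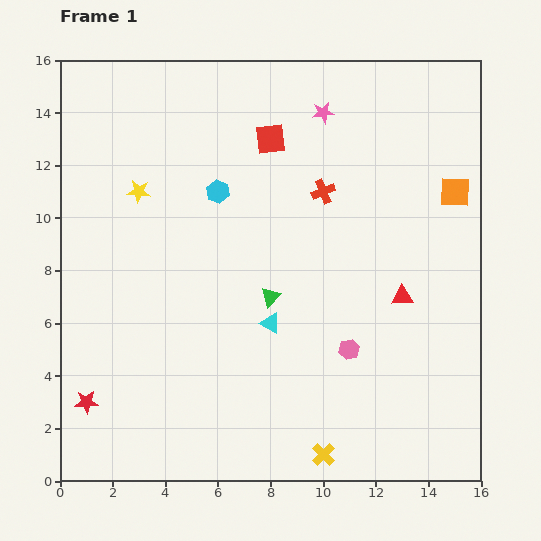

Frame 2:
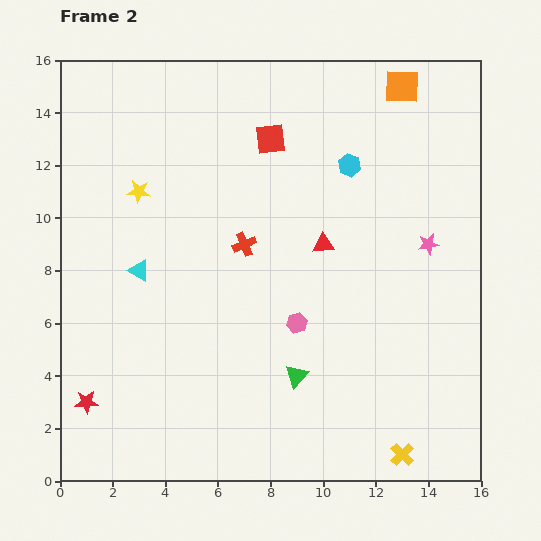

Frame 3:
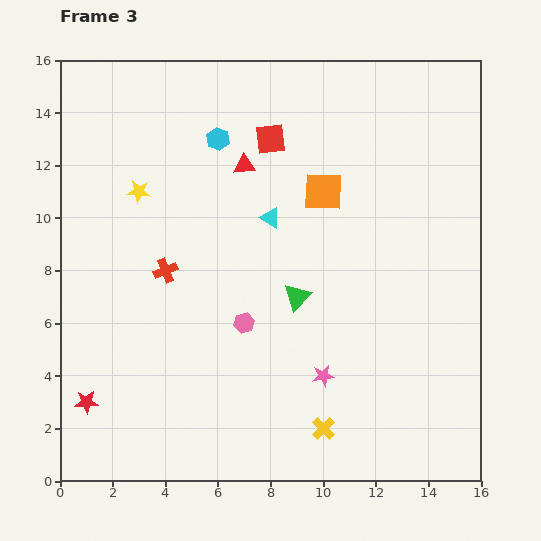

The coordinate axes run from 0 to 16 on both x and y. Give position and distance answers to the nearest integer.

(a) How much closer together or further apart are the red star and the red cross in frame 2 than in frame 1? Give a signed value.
-4

Distance in frame 1: 12. Distance in frame 2: 8.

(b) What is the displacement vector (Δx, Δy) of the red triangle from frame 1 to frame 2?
(-3, 2)

The red triangle was at (13, 7) in frame 1 and (10, 9) in frame 2.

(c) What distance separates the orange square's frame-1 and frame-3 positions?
5

The orange square moved from (15, 11) to (10, 11), a distance of √(5² + 0²) ≈ 5.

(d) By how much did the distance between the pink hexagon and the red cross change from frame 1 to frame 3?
-2

Distance in frame 1: 6. Distance in frame 3: 4.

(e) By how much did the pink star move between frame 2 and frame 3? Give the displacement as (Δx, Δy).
(-4, -5)

The pink star was at (14, 9) in frame 2 and (10, 4) in frame 3.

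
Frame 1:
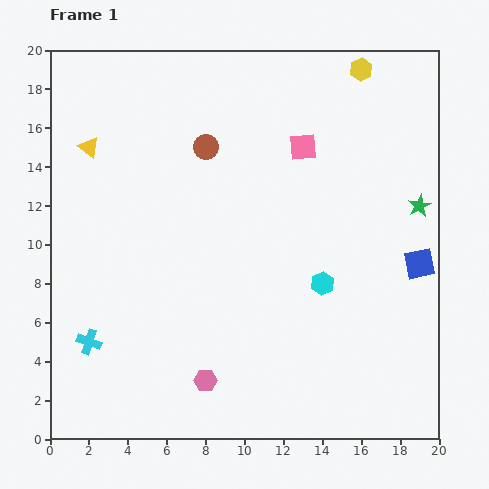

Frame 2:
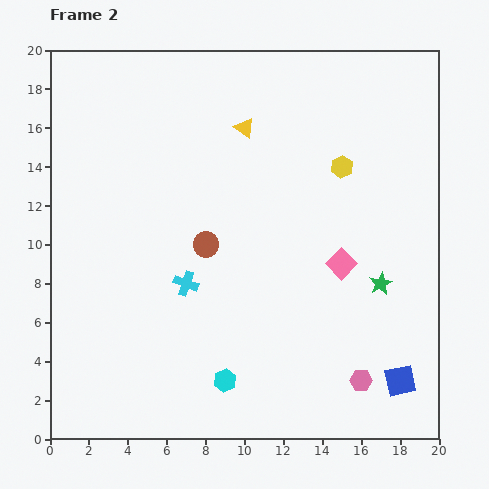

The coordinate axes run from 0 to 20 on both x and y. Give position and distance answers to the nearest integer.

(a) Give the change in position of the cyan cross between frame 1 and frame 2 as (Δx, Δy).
(5, 3)

The cyan cross was at (2, 5) in frame 1 and (7, 8) in frame 2.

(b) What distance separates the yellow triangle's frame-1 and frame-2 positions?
8

The yellow triangle moved from (2, 15) to (10, 16), a distance of √(8² + 1²) ≈ 8.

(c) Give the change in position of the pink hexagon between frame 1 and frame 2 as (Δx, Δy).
(8, 0)

The pink hexagon was at (8, 3) in frame 1 and (16, 3) in frame 2.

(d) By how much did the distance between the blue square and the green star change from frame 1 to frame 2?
+2

Distance in frame 1: 3. Distance in frame 2: 5.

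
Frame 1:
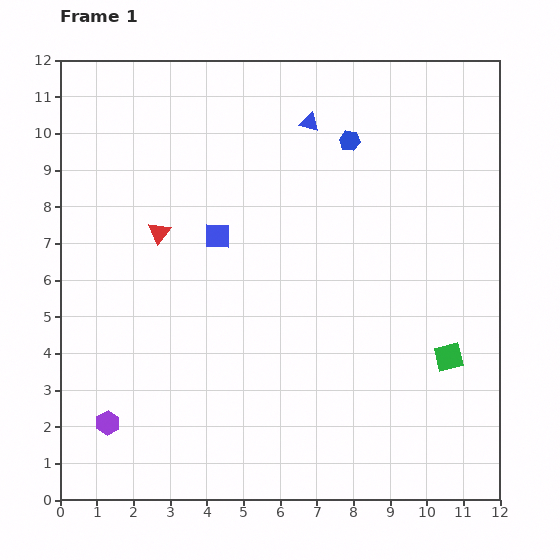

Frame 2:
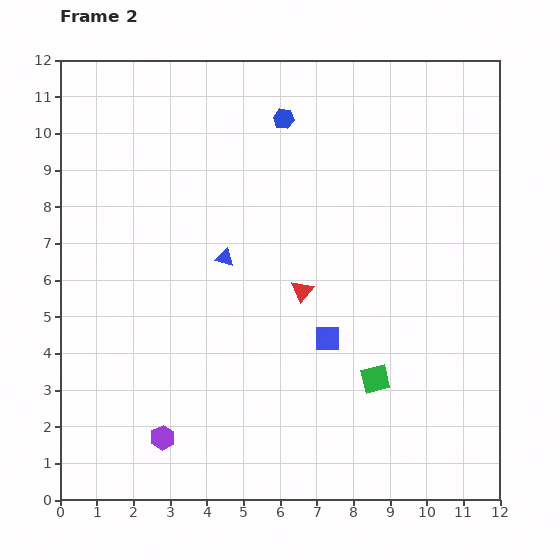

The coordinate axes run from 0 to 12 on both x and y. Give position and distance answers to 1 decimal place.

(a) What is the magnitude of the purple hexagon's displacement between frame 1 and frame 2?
1.6

The purple hexagon moved from (1.3, 2.1) to (2.8, 1.7), a distance of √(1.5² + 0.4²) ≈ 1.6.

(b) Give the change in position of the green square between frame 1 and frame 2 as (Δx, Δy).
(-2.0, -0.6)

The green square was at (10.6, 3.9) in frame 1 and (8.6, 3.3) in frame 2.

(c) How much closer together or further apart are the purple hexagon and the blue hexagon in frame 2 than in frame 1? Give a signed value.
-0.8

Distance in frame 1: 10.1. Distance in frame 2: 9.3.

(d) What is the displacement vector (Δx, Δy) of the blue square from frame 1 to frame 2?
(3.0, -2.8)

The blue square was at (4.3, 7.2) in frame 1 and (7.3, 4.4) in frame 2.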